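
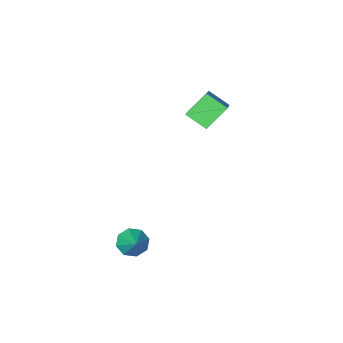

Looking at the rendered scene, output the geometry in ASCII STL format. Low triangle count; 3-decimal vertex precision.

solid 
facet normal -0.473 -0.690 -0.548
outer loop
vertex -2.72 -1.815 -0.374
vertex -3.504 -1.832 0.324
vertex -3.127 -1.185 -0.816
endloop
endfacet
facet normal 0.747 0.017 -0.664
outer loop
vertex -2.376 -0.088 0.056
vertex -2.72 -1.815 -0.374
vertex -3.127 -1.185 -0.816
endloop
endfacet
facet normal -0.474 -0.690 -0.548
outer loop
vertex -3.127 -1.185 -0.816
vertex -3.504 -1.832 0.324
vertex -3.911 -1.202 -0.117
endloop
endfacet
facet normal -0.468 0.724 -0.507
outer loop
vertex -3.911 -1.202 -0.117
vertex -2.376 -0.088 0.056
vertex -3.127 -1.185 -0.816
endloop
endfacet
facet normal 0.468 -0.724 0.508
outer loop
vertex -2.72 -1.815 -0.374
vertex -2.753 -0.735 1.196
vertex -3.504 -1.832 0.324
endloop
endfacet
facet normal 0.747 0.017 -0.665
outer loop
vertex -1.969 -0.718 0.497
vertex -2.72 -1.815 -0.374
vertex -2.376 -0.088 0.056
endloop
endfacet
facet normal 0.468 -0.723 0.507
outer loop
vertex -1.969 -0.718 0.497
vertex -2.753 -0.735 1.196
vertex -2.72 -1.815 -0.374
endloop
endfacet
facet normal -0.747 -0.017 0.665
outer loop
vertex -3.504 -1.832 0.324
vertex -2.753 -0.735 1.196
vertex -3.911 -1.202 -0.117
endloop
endfacet
facet normal -0.468 0.723 -0.508
outer loop
vertex -3.16 -0.105 0.754
vertex -2.376 -0.088 0.056
vertex -3.911 -1.202 -0.117
endloop
endfacet
facet normal -0.747 -0.016 0.665
outer loop
vertex -3.911 -1.202 -0.117
vertex -2.753 -0.735 1.196
vertex -3.16 -0.105 0.754
endloop
endfacet
facet normal 0.473 0.690 0.548
outer loop
vertex -3.16 -0.105 0.754
vertex -1.969 -0.718 0.497
vertex -2.376 -0.088 0.056
endloop
endfacet
facet normal 0.473 0.690 0.548
outer loop
vertex -2.753 -0.735 1.196
vertex -1.969 -0.718 0.497
vertex -3.16 -0.105 0.754
endloop
endfacet
facet normal -0.274 -0.734 -0.621
outer loop
vertex 1.261 0.523 -3.77
vertex 0.743 0.668 -3.713
vertex 1.143 0.804 -4.05
endloop
endfacet
facet normal 0.948 0.303 -0.096
outer loop
vertex 1.261 0.523 -3.77
vertex 1.143 0.804 -4.05
vertex 1.037 1.452 -3.047
endloop
endfacet
facet normal -0.274 -0.734 -0.622
outer loop
vertex 1.143 0.804 -4.05
vertex 0.743 0.668 -3.713
vertex 0.791 1.005 -4.132
endloop
endfacet
facet normal 0.522 0.741 -0.423
outer loop
vertex 1.143 0.804 -4.05
vertex 0.791 1.005 -4.132
vertex 1.037 1.452 -3.047
endloop
endfacet
facet normal -0.274 -0.734 -0.622
outer loop
vertex 0.791 1.005 -4.132
vertex 0.743 0.668 -3.713
vertex 0.411 1.008 -3.968
endloop
endfacet
facet normal -0.143 0.926 -0.349
outer loop
vertex 0.791 1.005 -4.132
vertex 0.411 1.008 -3.968
vertex 1.037 1.452 -3.047
endloop
endfacet
facet normal -0.274 -0.734 -0.622
outer loop
vertex 0.411 1.008 -3.968
vertex 0.743 0.668 -3.713
vertex 0.226 0.812 -3.655
endloop
endfacet
facet normal -0.655 0.751 0.083
outer loop
vertex 0.411 1.008 -3.968
vertex 0.226 0.812 -3.655
vertex 1.037 1.452 -3.047
endloop
endfacet
facet normal -0.274 -0.733 -0.622
outer loop
vertex 0.226 0.812 -3.655
vertex 0.743 0.668 -3.713
vertex 0.344 0.531 -3.376
endloop
endfacet
facet normal -0.716 0.317 0.622
outer loop
vertex 0.226 0.812 -3.655
vertex 0.344 0.531 -3.376
vertex 1.037 1.452 -3.047
endloop
endfacet
facet normal -0.274 -0.733 -0.622
outer loop
vertex 0.344 0.531 -3.376
vertex 0.743 0.668 -3.713
vertex 0.696 0.33 -3.294
endloop
endfacet
facet normal -0.290 -0.121 0.949
outer loop
vertex 0.344 0.531 -3.376
vertex 0.696 0.33 -3.294
vertex 1.037 1.452 -3.047
endloop
endfacet
facet normal -0.273 -0.734 -0.622
outer loop
vertex 0.696 0.33 -3.294
vertex 0.743 0.668 -3.713
vertex 1.076 0.327 -3.457
endloop
endfacet
facet normal 0.373 -0.306 0.876
outer loop
vertex 0.696 0.33 -3.294
vertex 1.076 0.327 -3.457
vertex 1.037 1.452 -3.047
endloop
endfacet
facet normal -0.274 -0.734 -0.621
outer loop
vertex 1.076 0.327 -3.457
vertex 0.743 0.668 -3.713
vertex 1.261 0.523 -3.77
endloop
endfacet
facet normal 0.887 -0.131 0.443
outer loop
vertex 1.076 0.327 -3.457
vertex 1.261 0.523 -3.77
vertex 1.037 1.452 -3.047
endloop
endfacet

endsolid


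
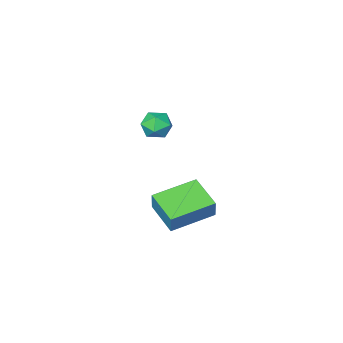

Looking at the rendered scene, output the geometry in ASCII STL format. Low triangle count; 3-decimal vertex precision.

solid 
facet normal -0.981 0.096 0.169
outer loop
vertex 0.801 -4.032 -1.599
vertex 0.866 -2.393 -2.148
vertex 0.595 -4.361 -2.606
endloop
endfacet
facet normal -0.037 -0.948 0.317
outer loop
vertex 2.714 -4.567 -2.972
vertex 0.801 -4.032 -1.599
vertex 0.595 -4.361 -2.606
endloop
endfacet
facet normal -0.981 0.096 0.169
outer loop
vertex 0.595 -4.361 -2.606
vertex 0.866 -2.393 -2.148
vertex 0.66 -2.722 -3.156
endloop
endfacet
facet normal -0.191 -0.305 -0.933
outer loop
vertex 0.66 -2.722 -3.156
vertex 2.714 -4.567 -2.972
vertex 0.595 -4.361 -2.606
endloop
endfacet
facet normal 0.191 0.305 0.933
outer loop
vertex 0.801 -4.032 -1.599
vertex 2.985 -2.599 -2.514
vertex 0.866 -2.393 -2.148
endloop
endfacet
facet normal -0.038 -0.948 0.317
outer loop
vertex 2.92 -4.238 -1.964
vertex 0.801 -4.032 -1.599
vertex 2.714 -4.567 -2.972
endloop
endfacet
facet normal 0.190 0.306 0.933
outer loop
vertex 2.92 -4.238 -1.964
vertex 2.985 -2.599 -2.514
vertex 0.801 -4.032 -1.599
endloop
endfacet
facet normal 0.037 0.948 -0.317
outer loop
vertex 0.866 -2.393 -2.148
vertex 2.985 -2.599 -2.514
vertex 0.66 -2.722 -3.156
endloop
endfacet
facet normal -0.190 -0.305 -0.933
outer loop
vertex 2.779 -2.928 -3.521
vertex 2.714 -4.567 -2.972
vertex 0.66 -2.722 -3.156
endloop
endfacet
facet normal 0.037 0.948 -0.317
outer loop
vertex 0.66 -2.722 -3.156
vertex 2.985 -2.599 -2.514
vertex 2.779 -2.928 -3.521
endloop
endfacet
facet normal 0.981 -0.096 -0.169
outer loop
vertex 2.779 -2.928 -3.521
vertex 2.92 -4.238 -1.964
vertex 2.714 -4.567 -2.972
endloop
endfacet
facet normal 0.981 -0.096 -0.169
outer loop
vertex 2.985 -2.599 -2.514
vertex 2.92 -4.238 -1.964
vertex 2.779 -2.928 -3.521
endloop
endfacet
facet normal -0.609 0.743 -0.277
outer loop
vertex 2.973 -3.058 2.377
vertex 2.375 -3.439 2.671
vertex 2.772 -2.95 3.11
endloop
endfacet
facet normal 0.045 0.990 -0.134
outer loop
vertex 2.973 -3.058 2.377
vertex 2.772 -2.95 3.11
vertex 3.513 -3.009 2.92
endloop
endfacet
facet normal 0.506 0.654 -0.562
outer loop
vertex 2.973 -3.058 2.377
vertex 3.513 -3.009 2.92
vertex 3.575 -3.535 2.364
endloop
endfacet
facet normal 0.137 0.200 -0.970
outer loop
vertex 2.973 -3.058 2.377
vertex 3.575 -3.535 2.364
vertex 2.871 -3.8 2.21
endloop
endfacet
facet normal -0.552 0.255 -0.794
outer loop
vertex 2.973 -3.058 2.377
vertex 2.871 -3.8 2.21
vertex 2.375 -3.439 2.671
endloop
endfacet
facet normal 0.204 0.817 0.540
outer loop
vertex 3.513 -3.009 2.92
vertex 2.772 -2.95 3.11
vertex 3.249 -3.36 3.55
endloop
endfacet
facet normal -0.855 0.418 0.308
outer loop
vertex 2.772 -2.95 3.11
vertex 2.375 -3.439 2.671
vertex 2.545 -3.625 3.396
endloop
endfacet
facet normal -0.763 -0.374 -0.528
outer loop
vertex 2.375 -3.439 2.671
vertex 2.871 -3.8 2.21
vertex 2.607 -4.151 2.84
endloop
endfacet
facet normal 0.352 -0.463 -0.813
outer loop
vertex 2.871 -3.8 2.21
vertex 3.575 -3.535 2.364
vertex 3.348 -4.21 2.65
endloop
endfacet
facet normal 0.950 0.273 -0.153
outer loop
vertex 3.575 -3.535 2.364
vertex 3.513 -3.009 2.92
vertex 3.745 -3.721 3.089
endloop
endfacet
facet normal -0.137 -0.200 0.970
outer loop
vertex 3.147 -4.102 3.383
vertex 3.249 -3.36 3.55
vertex 2.545 -3.625 3.396
endloop
endfacet
facet normal -0.506 -0.654 0.562
outer loop
vertex 3.147 -4.102 3.383
vertex 2.545 -3.625 3.396
vertex 2.607 -4.151 2.84
endloop
endfacet
facet normal -0.045 -0.990 0.134
outer loop
vertex 3.147 -4.102 3.383
vertex 2.607 -4.151 2.84
vertex 3.348 -4.21 2.65
endloop
endfacet
facet normal 0.609 -0.743 0.277
outer loop
vertex 3.147 -4.102 3.383
vertex 3.348 -4.21 2.65
vertex 3.745 -3.721 3.089
endloop
endfacet
facet normal 0.552 -0.255 0.794
outer loop
vertex 3.147 -4.102 3.383
vertex 3.745 -3.721 3.089
vertex 3.249 -3.36 3.55
endloop
endfacet
facet normal -0.352 0.463 0.813
outer loop
vertex 2.545 -3.625 3.396
vertex 3.249 -3.36 3.55
vertex 2.772 -2.95 3.11
endloop
endfacet
facet normal -0.950 -0.273 0.153
outer loop
vertex 2.607 -4.151 2.84
vertex 2.545 -3.625 3.396
vertex 2.375 -3.439 2.671
endloop
endfacet
facet normal -0.204 -0.817 -0.540
outer loop
vertex 3.348 -4.21 2.65
vertex 2.607 -4.151 2.84
vertex 2.871 -3.8 2.21
endloop
endfacet
facet normal 0.855 -0.418 -0.308
outer loop
vertex 3.745 -3.721 3.089
vertex 3.348 -4.21 2.65
vertex 3.575 -3.535 2.364
endloop
endfacet
facet normal 0.763 0.374 0.528
outer loop
vertex 3.249 -3.36 3.55
vertex 3.745 -3.721 3.089
vertex 3.513 -3.009 2.92
endloop
endfacet

endsolid


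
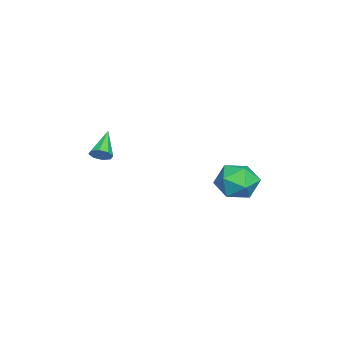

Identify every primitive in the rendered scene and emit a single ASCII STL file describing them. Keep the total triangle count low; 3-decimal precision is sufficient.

solid 
facet normal -0.256 0.845 -0.470
outer loop
vertex -1.598 3.833 0.261
vertex -2.748 3.671 0.596
vertex -1.994 4.294 1.306
endloop
endfacet
facet normal 0.417 0.879 -0.230
outer loop
vertex -1.598 3.833 0.261
vertex -1.994 4.294 1.306
vertex -0.908 3.765 1.252
endloop
endfacet
facet normal 0.782 0.341 -0.521
outer loop
vertex -1.598 3.833 0.261
vertex -0.908 3.765 1.252
vertex -0.991 2.816 0.507
endloop
endfacet
facet normal 0.337 -0.027 -0.941
outer loop
vertex -1.598 3.833 0.261
vertex -0.991 2.816 0.507
vertex -2.128 2.758 0.102
endloop
endfacet
facet normal -0.305 0.285 -0.909
outer loop
vertex -1.598 3.833 0.261
vertex -2.128 2.758 0.102
vertex -2.748 3.671 0.596
endloop
endfacet
facet normal 0.404 0.781 0.477
outer loop
vertex -0.908 3.765 1.252
vertex -1.994 4.294 1.306
vertex -1.632 3.562 2.198
endloop
endfacet
facet normal -0.683 0.725 0.089
outer loop
vertex -1.994 4.294 1.306
vertex -2.748 3.671 0.596
vertex -2.769 3.504 1.793
endloop
endfacet
facet normal -0.762 -0.181 -0.622
outer loop
vertex -2.748 3.671 0.596
vertex -2.128 2.758 0.102
vertex -2.852 2.555 1.048
endloop
endfacet
facet normal 0.275 -0.685 -0.674
outer loop
vertex -2.128 2.758 0.102
vertex -0.991 2.816 0.507
vertex -1.766 2.026 0.994
endloop
endfacet
facet normal 0.996 -0.091 0.005
outer loop
vertex -0.991 2.816 0.507
vertex -0.908 3.765 1.252
vertex -1.012 2.649 1.704
endloop
endfacet
facet normal -0.337 0.027 0.941
outer loop
vertex -2.162 2.487 2.039
vertex -1.632 3.562 2.198
vertex -2.769 3.504 1.793
endloop
endfacet
facet normal -0.782 -0.341 0.521
outer loop
vertex -2.162 2.487 2.039
vertex -2.769 3.504 1.793
vertex -2.852 2.555 1.048
endloop
endfacet
facet normal -0.417 -0.879 0.230
outer loop
vertex -2.162 2.487 2.039
vertex -2.852 2.555 1.048
vertex -1.766 2.026 0.994
endloop
endfacet
facet normal 0.256 -0.845 0.470
outer loop
vertex -2.162 2.487 2.039
vertex -1.766 2.026 0.994
vertex -1.012 2.649 1.704
endloop
endfacet
facet normal 0.305 -0.285 0.909
outer loop
vertex -2.162 2.487 2.039
vertex -1.012 2.649 1.704
vertex -1.632 3.562 2.198
endloop
endfacet
facet normal -0.275 0.685 0.674
outer loop
vertex -2.769 3.504 1.793
vertex -1.632 3.562 2.198
vertex -1.994 4.294 1.306
endloop
endfacet
facet normal -0.996 0.091 -0.005
outer loop
vertex -2.852 2.555 1.048
vertex -2.769 3.504 1.793
vertex -2.748 3.671 0.596
endloop
endfacet
facet normal -0.404 -0.781 -0.477
outer loop
vertex -1.766 2.026 0.994
vertex -2.852 2.555 1.048
vertex -2.128 2.758 0.102
endloop
endfacet
facet normal 0.683 -0.725 -0.089
outer loop
vertex -1.012 2.649 1.704
vertex -1.766 2.026 0.994
vertex -0.991 2.816 0.507
endloop
endfacet
facet normal 0.762 0.181 0.622
outer loop
vertex -1.632 3.562 2.198
vertex -1.012 2.649 1.704
vertex -0.908 3.765 1.252
endloop
endfacet
facet normal 0.814 -0.013 -0.580
outer loop
vertex 0.009 -3.537 3.433
vertex -0.238 -3.122 3.077
vertex 0.11 -3.109 3.565
endloop
endfacet
facet normal 0.258 -0.340 0.904
outer loop
vertex 0.009 -3.537 3.433
vertex 0.11 -3.109 3.565
vertex -1.622 -3.098 4.063
endloop
endfacet
facet normal 0.814 -0.015 -0.580
outer loop
vertex 0.11 -3.109 3.565
vertex -0.238 -3.122 3.077
vertex 0.008 -2.689 3.411
endloop
endfacet
facet normal 0.257 0.387 0.885
outer loop
vertex 0.11 -3.109 3.565
vertex 0.008 -2.689 3.411
vertex -1.622 -3.098 4.063
endloop
endfacet
facet normal 0.814 -0.014 -0.581
outer loop
vertex 0.008 -2.689 3.411
vertex -0.238 -3.122 3.077
vertex -0.239 -2.522 3.061
endloop
endfacet
facet normal -0.042 0.890 0.454
outer loop
vertex 0.008 -2.689 3.411
vertex -0.239 -2.522 3.061
vertex -1.622 -3.098 4.063
endloop
endfacet
facet normal 0.815 -0.014 -0.580
outer loop
vertex -0.239 -2.522 3.061
vertex -0.238 -3.122 3.077
vertex -0.485 -2.707 2.72
endloop
endfacet
facet normal -0.465 0.874 -0.139
outer loop
vertex -0.239 -2.522 3.061
vertex -0.485 -2.707 2.72
vertex -1.622 -3.098 4.063
endloop
endfacet
facet normal 0.815 -0.014 -0.580
outer loop
vertex -0.485 -2.707 2.72
vertex -0.238 -3.122 3.077
vertex -0.586 -3.135 2.588
endloop
endfacet
facet normal -0.763 0.348 -0.545
outer loop
vertex -0.485 -2.707 2.72
vertex -0.586 -3.135 2.588
vertex -1.622 -3.098 4.063
endloop
endfacet
facet normal 0.815 -0.015 -0.579
outer loop
vertex -0.586 -3.135 2.588
vertex -0.238 -3.122 3.077
vertex -0.484 -3.555 2.742
endloop
endfacet
facet normal -0.762 -0.378 -0.526
outer loop
vertex -0.586 -3.135 2.588
vertex -0.484 -3.555 2.742
vertex -1.622 -3.098 4.063
endloop
endfacet
facet normal 0.814 -0.013 -0.581
outer loop
vertex -0.484 -3.555 2.742
vertex -0.238 -3.122 3.077
vertex -0.237 -3.722 3.092
endloop
endfacet
facet normal -0.463 -0.881 -0.094
outer loop
vertex -0.484 -3.555 2.742
vertex -0.237 -3.722 3.092
vertex -1.622 -3.098 4.063
endloop
endfacet
facet normal 0.814 -0.013 -0.580
outer loop
vertex -0.237 -3.722 3.092
vertex -0.238 -3.122 3.077
vertex 0.009 -3.537 3.433
endloop
endfacet
facet normal -0.040 -0.866 0.499
outer loop
vertex -0.237 -3.722 3.092
vertex 0.009 -3.537 3.433
vertex -1.622 -3.098 4.063
endloop
endfacet

endsolid


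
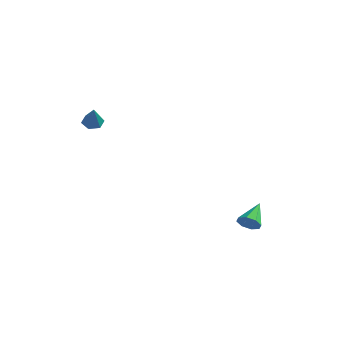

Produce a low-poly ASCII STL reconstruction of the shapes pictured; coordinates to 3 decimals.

solid 
facet normal -0.485 0.399 -0.778
outer loop
vertex -3.593 -2.846 2.382
vertex -3.942 -3.333 2.35
vertex -4.107 -2.868 2.691
endloop
endfacet
facet normal 0.326 0.734 0.595
outer loop
vertex -3.593 -2.846 2.382
vertex -4.107 -2.868 2.691
vertex -3.218 -3.927 3.51
endloop
endfacet
facet normal -0.486 0.398 -0.778
outer loop
vertex -4.107 -2.868 2.691
vertex -3.942 -3.333 2.35
vertex -4.455 -3.356 2.659
endloop
endfacet
facet normal -0.458 0.271 0.847
outer loop
vertex -4.107 -2.868 2.691
vertex -4.455 -3.356 2.659
vertex -3.218 -3.927 3.51
endloop
endfacet
facet normal -0.486 0.398 -0.778
outer loop
vertex -4.455 -3.356 2.659
vertex -3.942 -3.333 2.35
vertex -4.29 -3.821 2.318
endloop
endfacet
facet normal -0.624 -0.594 0.508
outer loop
vertex -4.455 -3.356 2.659
vertex -4.29 -3.821 2.318
vertex -3.218 -3.927 3.51
endloop
endfacet
facet normal -0.486 0.398 -0.778
outer loop
vertex -4.29 -3.821 2.318
vertex -3.942 -3.333 2.35
vertex -3.777 -3.799 2.009
endloop
endfacet
facet normal -0.007 -0.997 -0.082
outer loop
vertex -4.29 -3.821 2.318
vertex -3.777 -3.799 2.009
vertex -3.218 -3.927 3.51
endloop
endfacet
facet normal -0.485 0.398 -0.779
outer loop
vertex -3.777 -3.799 2.009
vertex -3.942 -3.333 2.35
vertex -3.428 -3.311 2.041
endloop
endfacet
facet normal 0.777 -0.534 -0.335
outer loop
vertex -3.777 -3.799 2.009
vertex -3.428 -3.311 2.041
vertex -3.218 -3.927 3.51
endloop
endfacet
facet normal -0.485 0.399 -0.778
outer loop
vertex -3.428 -3.311 2.041
vertex -3.942 -3.333 2.35
vertex -3.593 -2.846 2.382
endloop
endfacet
facet normal 0.943 0.332 0.004
outer loop
vertex -3.428 -3.311 2.041
vertex -3.593 -2.846 2.382
vertex -3.218 -3.927 3.51
endloop
endfacet
facet normal 0.257 -0.794 -0.550
outer loop
vertex 4.094 0.661 -3.901
vertex 3.451 0.439 -3.881
vertex 3.808 0.842 -4.296
endloop
endfacet
facet normal 0.650 0.749 -0.127
outer loop
vertex 4.094 0.661 -3.901
vertex 3.808 0.842 -4.296
vertex 3.029 1.741 -2.979
endloop
endfacet
facet normal 0.259 -0.795 -0.549
outer loop
vertex 3.808 0.842 -4.296
vertex 3.451 0.439 -3.881
vertex 3.314 0.787 -4.449
endloop
endfacet
facet normal 0.071 0.843 -0.533
outer loop
vertex 3.808 0.842 -4.296
vertex 3.314 0.787 -4.449
vertex 3.029 1.741 -2.979
endloop
endfacet
facet normal 0.257 -0.795 -0.549
outer loop
vertex 3.314 0.787 -4.449
vertex 3.451 0.439 -3.881
vertex 2.9 0.528 -4.268
endloop
endfacet
facet normal -0.605 0.609 -0.513
outer loop
vertex 3.314 0.787 -4.449
vertex 2.9 0.528 -4.268
vertex 3.029 1.741 -2.979
endloop
endfacet
facet normal 0.258 -0.795 -0.550
outer loop
vertex 2.9 0.528 -4.268
vertex 3.451 0.439 -3.881
vertex 2.809 0.217 -3.861
endloop
endfacet
facet normal -0.980 0.186 -0.077
outer loop
vertex 2.9 0.528 -4.268
vertex 2.809 0.217 -3.861
vertex 3.029 1.741 -2.979
endloop
endfacet
facet normal 0.257 -0.793 -0.552
outer loop
vertex 2.809 0.217 -3.861
vertex 3.451 0.439 -3.881
vertex 3.095 0.035 -3.466
endloop
endfacet
facet normal -0.834 -0.181 0.521
outer loop
vertex 2.809 0.217 -3.861
vertex 3.095 0.035 -3.466
vertex 3.029 1.741 -2.979
endloop
endfacet
facet normal 0.258 -0.794 -0.551
outer loop
vertex 3.095 0.035 -3.466
vertex 3.451 0.439 -3.881
vertex 3.589 0.09 -3.314
endloop
endfacet
facet normal -0.255 -0.275 0.927
outer loop
vertex 3.095 0.035 -3.466
vertex 3.589 0.09 -3.314
vertex 3.029 1.741 -2.979
endloop
endfacet
facet normal 0.259 -0.793 -0.551
outer loop
vertex 3.589 0.09 -3.314
vertex 3.451 0.439 -3.881
vertex 4.003 0.35 -3.494
endloop
endfacet
facet normal 0.420 -0.041 0.907
outer loop
vertex 3.589 0.09 -3.314
vertex 4.003 0.35 -3.494
vertex 3.029 1.741 -2.979
endloop
endfacet
facet normal 0.257 -0.795 -0.550
outer loop
vertex 4.003 0.35 -3.494
vertex 3.451 0.439 -3.881
vertex 4.094 0.661 -3.901
endloop
endfacet
facet normal 0.795 0.383 0.470
outer loop
vertex 4.003 0.35 -3.494
vertex 4.094 0.661 -3.901
vertex 3.029 1.741 -2.979
endloop
endfacet

endsolid


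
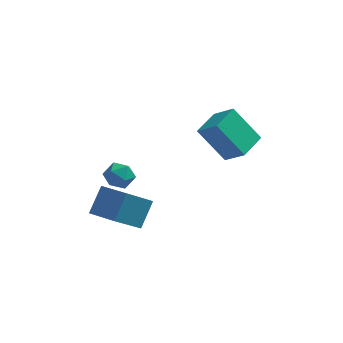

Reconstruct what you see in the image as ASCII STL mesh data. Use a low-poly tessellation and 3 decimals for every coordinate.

solid 
facet normal -0.163 0.940 0.300
outer loop
vertex -3.854 -0.343 -3.797
vertex -3.826 -0.54 -3.165
vertex -3.275 -0.345 -3.477
endloop
endfacet
facet normal 0.182 0.928 -0.324
outer loop
vertex -3.854 -0.343 -3.797
vertex -3.275 -0.345 -3.477
vertex -3.307 -0.557 -4.103
endloop
endfacet
facet normal -0.220 0.569 -0.792
outer loop
vertex -3.854 -0.343 -3.797
vertex -3.307 -0.557 -4.103
vertex -3.879 -0.884 -4.179
endloop
endfacet
facet normal -0.814 0.360 -0.457
outer loop
vertex -3.854 -0.343 -3.797
vertex -3.879 -0.884 -4.179
vertex -4.199 -0.873 -3.6
endloop
endfacet
facet normal -0.779 0.588 0.218
outer loop
vertex -3.854 -0.343 -3.797
vertex -4.199 -0.873 -3.6
vertex -3.826 -0.54 -3.165
endloop
endfacet
facet normal 0.791 0.566 -0.232
outer loop
vertex -3.307 -0.557 -4.103
vertex -3.275 -0.345 -3.477
vertex -2.941 -0.887 -3.66
endloop
endfacet
facet normal 0.233 0.585 0.777
outer loop
vertex -3.275 -0.345 -3.477
vertex -3.826 -0.54 -3.165
vertex -3.261 -0.876 -3.081
endloop
endfacet
facet normal -0.765 0.016 0.644
outer loop
vertex -3.826 -0.54 -3.165
vertex -4.199 -0.873 -3.6
vertex -3.833 -1.203 -3.157
endloop
endfacet
facet normal -0.821 -0.355 -0.447
outer loop
vertex -4.199 -0.873 -3.6
vertex -3.879 -0.884 -4.179
vertex -3.865 -1.415 -3.783
endloop
endfacet
facet normal 0.139 -0.013 -0.990
outer loop
vertex -3.879 -0.884 -4.179
vertex -3.307 -0.557 -4.103
vertex -3.314 -1.22 -4.095
endloop
endfacet
facet normal 0.814 -0.360 0.457
outer loop
vertex -3.286 -1.417 -3.463
vertex -2.941 -0.887 -3.66
vertex -3.261 -0.876 -3.081
endloop
endfacet
facet normal 0.220 -0.569 0.792
outer loop
vertex -3.286 -1.417 -3.463
vertex -3.261 -0.876 -3.081
vertex -3.833 -1.203 -3.157
endloop
endfacet
facet normal -0.182 -0.928 0.324
outer loop
vertex -3.286 -1.417 -3.463
vertex -3.833 -1.203 -3.157
vertex -3.865 -1.415 -3.783
endloop
endfacet
facet normal 0.163 -0.940 -0.300
outer loop
vertex -3.286 -1.417 -3.463
vertex -3.865 -1.415 -3.783
vertex -3.314 -1.22 -4.095
endloop
endfacet
facet normal 0.779 -0.588 -0.218
outer loop
vertex -3.286 -1.417 -3.463
vertex -3.314 -1.22 -4.095
vertex -2.941 -0.887 -3.66
endloop
endfacet
facet normal 0.821 0.355 0.447
outer loop
vertex -3.261 -0.876 -3.081
vertex -2.941 -0.887 -3.66
vertex -3.275 -0.345 -3.477
endloop
endfacet
facet normal -0.139 0.013 0.990
outer loop
vertex -3.833 -1.203 -3.157
vertex -3.261 -0.876 -3.081
vertex -3.826 -0.54 -3.165
endloop
endfacet
facet normal -0.791 -0.566 0.232
outer loop
vertex -3.865 -1.415 -3.783
vertex -3.833 -1.203 -3.157
vertex -4.199 -0.873 -3.6
endloop
endfacet
facet normal -0.233 -0.585 -0.777
outer loop
vertex -3.314 -1.22 -4.095
vertex -3.865 -1.415 -3.783
vertex -3.879 -0.884 -4.179
endloop
endfacet
facet normal 0.765 -0.016 -0.644
outer loop
vertex -2.941 -0.887 -3.66
vertex -3.314 -1.22 -4.095
vertex -3.307 -0.557 -4.103
endloop
endfacet
facet normal -0.509 -0.551 0.661
outer loop
vertex -2.972 -3.316 -2.694
vertex -3.983 -2.628 -2.899
vertex -3.322 -4.107 -3.624
endloop
endfacet
facet normal 0.815 -0.555 0.165
outer loop
vertex -2.477 -3.192 -4.721
vertex -2.972 -3.316 -2.694
vertex -3.322 -4.107 -3.624
endloop
endfacet
facet normal -0.509 -0.551 0.661
outer loop
vertex -3.322 -4.107 -3.624
vertex -3.983 -2.628 -2.899
vertex -4.333 -3.419 -3.829
endloop
endfacet
facet normal -0.276 -0.623 -0.732
outer loop
vertex -4.333 -3.419 -3.829
vertex -2.477 -3.192 -4.721
vertex -3.322 -4.107 -3.624
endloop
endfacet
facet normal 0.276 0.623 0.732
outer loop
vertex -2.972 -3.316 -2.694
vertex -3.138 -1.713 -3.996
vertex -3.983 -2.628 -2.899
endloop
endfacet
facet normal 0.815 -0.555 0.165
outer loop
vertex -2.127 -2.401 -3.791
vertex -2.972 -3.316 -2.694
vertex -2.477 -3.192 -4.721
endloop
endfacet
facet normal 0.276 0.623 0.732
outer loop
vertex -2.127 -2.401 -3.791
vertex -3.138 -1.713 -3.996
vertex -2.972 -3.316 -2.694
endloop
endfacet
facet normal -0.815 0.555 -0.165
outer loop
vertex -3.983 -2.628 -2.899
vertex -3.138 -1.713 -3.996
vertex -4.333 -3.419 -3.829
endloop
endfacet
facet normal -0.276 -0.623 -0.732
outer loop
vertex -3.488 -2.504 -4.926
vertex -2.477 -3.192 -4.721
vertex -4.333 -3.419 -3.829
endloop
endfacet
facet normal -0.815 0.555 -0.165
outer loop
vertex -4.333 -3.419 -3.829
vertex -3.138 -1.713 -3.996
vertex -3.488 -2.504 -4.926
endloop
endfacet
facet normal 0.509 0.551 -0.661
outer loop
vertex -3.488 -2.504 -4.926
vertex -2.127 -2.401 -3.791
vertex -2.477 -3.192 -4.721
endloop
endfacet
facet normal 0.509 0.551 -0.661
outer loop
vertex -3.138 -1.713 -3.996
vertex -2.127 -2.401 -3.791
vertex -3.488 -2.504 -4.926
endloop
endfacet
facet normal -0.615 0.161 0.772
outer loop
vertex 0.199 -2.834 0.893
vertex 0.712 -1.754 1.077
vertex -0.525 -2.376 0.22
endloop
endfacet
facet normal -0.424 -0.893 -0.152
outer loop
vertex 0.508 -2.646 -1.077
vertex 0.199 -2.834 0.893
vertex -0.525 -2.376 0.22
endloop
endfacet
facet normal -0.615 0.161 0.772
outer loop
vertex -0.525 -2.376 0.22
vertex 0.712 -1.754 1.077
vertex -0.012 -1.295 0.404
endloop
endfacet
facet normal -0.665 0.421 -0.617
outer loop
vertex -0.012 -1.295 0.404
vertex 0.508 -2.646 -1.077
vertex -0.525 -2.376 0.22
endloop
endfacet
facet normal 0.665 -0.421 0.617
outer loop
vertex 0.199 -2.834 0.893
vertex 1.745 -2.024 -0.22
vertex 0.712 -1.754 1.077
endloop
endfacet
facet normal -0.425 -0.893 -0.152
outer loop
vertex 1.232 -3.105 -0.404
vertex 0.199 -2.834 0.893
vertex 0.508 -2.646 -1.077
endloop
endfacet
facet normal 0.665 -0.421 0.617
outer loop
vertex 1.232 -3.105 -0.404
vertex 1.745 -2.024 -0.22
vertex 0.199 -2.834 0.893
endloop
endfacet
facet normal 0.424 0.893 0.152
outer loop
vertex 0.712 -1.754 1.077
vertex 1.745 -2.024 -0.22
vertex -0.012 -1.295 0.404
endloop
endfacet
facet normal -0.665 0.421 -0.617
outer loop
vertex 1.021 -1.566 -0.893
vertex 0.508 -2.646 -1.077
vertex -0.012 -1.295 0.404
endloop
endfacet
facet normal 0.424 0.893 0.151
outer loop
vertex -0.012 -1.295 0.404
vertex 1.745 -2.024 -0.22
vertex 1.021 -1.566 -0.893
endloop
endfacet
facet normal 0.615 -0.161 -0.772
outer loop
vertex 1.021 -1.566 -0.893
vertex 1.232 -3.105 -0.404
vertex 0.508 -2.646 -1.077
endloop
endfacet
facet normal 0.616 -0.161 -0.772
outer loop
vertex 1.745 -2.024 -0.22
vertex 1.232 -3.105 -0.404
vertex 1.021 -1.566 -0.893
endloop
endfacet

endsolid


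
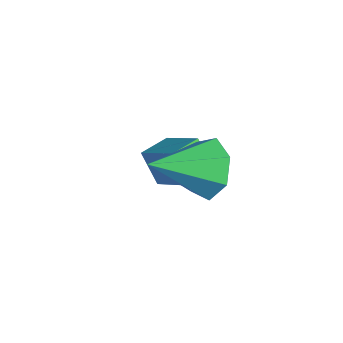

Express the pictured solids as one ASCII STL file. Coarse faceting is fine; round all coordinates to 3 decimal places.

solid 
facet normal -0.742 -0.334 -0.582
outer loop
vertex -1.346 -2.764 -0.326
vertex -1.785 -1.745 -0.351
vertex -0.647 -2.489 -1.375
endloop
endfacet
facet normal 0.395 -0.918 0.023
outer loop
vertex 0.585 -1.935 -0.409
vertex -1.346 -2.764 -0.326
vertex -0.647 -2.489 -1.375
endloop
endfacet
facet normal -0.742 -0.334 -0.582
outer loop
vertex -0.647 -2.489 -1.375
vertex -1.785 -1.745 -0.351
vertex -1.086 -1.47 -1.4
endloop
endfacet
facet normal 0.542 0.213 -0.813
outer loop
vertex -1.086 -1.47 -1.4
vertex 0.585 -1.935 -0.409
vertex -0.647 -2.489 -1.375
endloop
endfacet
facet normal -0.542 -0.213 0.813
outer loop
vertex -1.346 -2.764 -0.326
vertex -0.553 -1.191 0.615
vertex -1.785 -1.745 -0.351
endloop
endfacet
facet normal 0.395 -0.918 0.023
outer loop
vertex -0.114 -2.21 0.64
vertex -1.346 -2.764 -0.326
vertex 0.585 -1.935 -0.409
endloop
endfacet
facet normal -0.542 -0.213 0.813
outer loop
vertex -0.114 -2.21 0.64
vertex -0.553 -1.191 0.615
vertex -1.346 -2.764 -0.326
endloop
endfacet
facet normal -0.395 0.918 -0.023
outer loop
vertex -1.785 -1.745 -0.351
vertex -0.553 -1.191 0.615
vertex -1.086 -1.47 -1.4
endloop
endfacet
facet normal 0.542 0.213 -0.813
outer loop
vertex 0.146 -0.916 -0.434
vertex 0.585 -1.935 -0.409
vertex -1.086 -1.47 -1.4
endloop
endfacet
facet normal -0.395 0.918 -0.023
outer loop
vertex -1.086 -1.47 -1.4
vertex -0.553 -1.191 0.615
vertex 0.146 -0.916 -0.434
endloop
endfacet
facet normal 0.742 0.334 0.582
outer loop
vertex 0.146 -0.916 -0.434
vertex -0.114 -2.21 0.64
vertex 0.585 -1.935 -0.409
endloop
endfacet
facet normal 0.742 0.334 0.582
outer loop
vertex -0.553 -1.191 0.615
vertex -0.114 -2.21 0.64
vertex 0.146 -0.916 -0.434
endloop
endfacet
facet normal -0.051 0.875 -0.481
outer loop
vertex 3.007 -2.253 1.474
vertex 2.165 -1.966 2.086
vertex 3.217 -1.804 2.269
endloop
endfacet
facet normal 0.909 -0.416 -0.005
outer loop
vertex 3.007 -2.253 1.474
vertex 3.217 -1.804 2.269
vertex 2.275 -3.874 3.134
endloop
endfacet
facet normal -0.051 0.876 -0.480
outer loop
vertex 3.217 -1.804 2.269
vertex 2.165 -1.966 2.086
vertex 2.635 -1.477 2.927
endloop
endfacet
facet normal 0.735 -0.052 0.676
outer loop
vertex 3.217 -1.804 2.269
vertex 2.635 -1.477 2.927
vertex 2.275 -3.874 3.134
endloop
endfacet
facet normal -0.051 0.876 -0.480
outer loop
vertex 2.635 -1.477 2.927
vertex 2.165 -1.966 2.086
vertex 1.699 -1.518 2.952
endloop
endfacet
facet normal 0.023 0.083 0.996
outer loop
vertex 2.635 -1.477 2.927
vertex 1.699 -1.518 2.952
vertex 2.275 -3.874 3.134
endloop
endfacet
facet normal -0.051 0.876 -0.480
outer loop
vertex 1.699 -1.518 2.952
vertex 2.165 -1.966 2.086
vertex 1.114 -1.896 2.325
endloop
endfacet
facet normal -0.691 -0.114 0.714
outer loop
vertex 1.699 -1.518 2.952
vertex 1.114 -1.896 2.325
vertex 2.275 -3.874 3.134
endloop
endfacet
facet normal -0.051 0.876 -0.480
outer loop
vertex 1.114 -1.896 2.325
vertex 2.165 -1.966 2.086
vertex 1.32 -2.326 1.518
endloop
endfacet
facet normal -0.869 -0.493 0.041
outer loop
vertex 1.114 -1.896 2.325
vertex 1.32 -2.326 1.518
vertex 2.275 -3.874 3.134
endloop
endfacet
facet normal -0.050 0.876 -0.480
outer loop
vertex 1.32 -2.326 1.518
vertex 2.165 -1.966 2.086
vertex 2.162 -2.485 1.14
endloop
endfacet
facet normal -0.377 -0.770 -0.515
outer loop
vertex 1.32 -2.326 1.518
vertex 2.162 -2.485 1.14
vertex 2.275 -3.874 3.134
endloop
endfacet
facet normal -0.051 0.876 -0.480
outer loop
vertex 2.162 -2.485 1.14
vertex 2.165 -1.966 2.086
vertex 3.007 -2.253 1.474
endloop
endfacet
facet normal 0.414 -0.736 -0.536
outer loop
vertex 2.162 -2.485 1.14
vertex 3.007 -2.253 1.474
vertex 2.275 -3.874 3.134
endloop
endfacet

endsolid


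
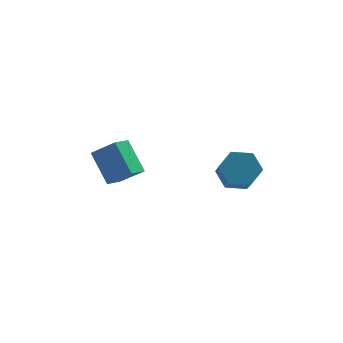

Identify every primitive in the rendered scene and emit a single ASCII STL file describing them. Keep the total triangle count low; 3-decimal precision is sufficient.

solid 
facet normal 0.018 0.718 -0.695
outer loop
vertex 4.228 0.929 -0.66
vertex 3.868 1.545 -0.033
vertex 4.809 1.444 -0.113
endloop
endfacet
facet normal 0.791 -0.436 -0.429
outer loop
vertex 4.228 0.929 -0.66
vertex 4.809 1.444 -0.113
vertex 4.191 -0.522 0.745
endloop
endfacet
facet normal 0.790 -0.436 -0.430
outer loop
vertex 4.191 -0.522 0.745
vertex 4.809 1.444 -0.113
vertex 4.773 -0.007 1.292
endloop
endfacet
facet normal -0.018 -0.718 0.695
outer loop
vertex 4.191 -0.522 0.745
vertex 4.773 -0.007 1.292
vertex 3.832 0.095 1.373
endloop
endfacet
facet normal 0.018 0.718 -0.695
outer loop
vertex 4.809 1.444 -0.113
vertex 3.868 1.545 -0.033
vertex 4.45 2.06 0.514
endloop
endfacet
facet normal 0.926 0.251 0.283
outer loop
vertex 4.809 1.444 -0.113
vertex 4.45 2.06 0.514
vertex 4.773 -0.007 1.292
endloop
endfacet
facet normal 0.925 0.252 0.284
outer loop
vertex 4.773 -0.007 1.292
vertex 4.45 2.06 0.514
vertex 4.413 0.609 1.919
endloop
endfacet
facet normal -0.018 -0.718 0.695
outer loop
vertex 4.773 -0.007 1.292
vertex 4.413 0.609 1.919
vertex 3.832 0.095 1.373
endloop
endfacet
facet normal 0.018 0.718 -0.695
outer loop
vertex 4.45 2.06 0.514
vertex 3.868 1.545 -0.033
vertex 3.509 2.162 0.595
endloop
endfacet
facet normal 0.136 0.687 0.713
outer loop
vertex 4.45 2.06 0.514
vertex 3.509 2.162 0.595
vertex 4.413 0.609 1.919
endloop
endfacet
facet normal 0.136 0.687 0.713
outer loop
vertex 4.413 0.609 1.919
vertex 3.509 2.162 0.595
vertex 3.472 0.711 2.0
endloop
endfacet
facet normal -0.018 -0.718 0.695
outer loop
vertex 4.413 0.609 1.919
vertex 3.472 0.711 2.0
vertex 3.832 0.095 1.373
endloop
endfacet
facet normal 0.018 0.718 -0.695
outer loop
vertex 3.509 2.162 0.595
vertex 3.868 1.545 -0.033
vertex 2.927 1.647 0.048
endloop
endfacet
facet normal -0.790 0.436 0.430
outer loop
vertex 3.509 2.162 0.595
vertex 2.927 1.647 0.048
vertex 3.472 0.711 2.0
endloop
endfacet
facet normal -0.791 0.436 0.430
outer loop
vertex 3.472 0.711 2.0
vertex 2.927 1.647 0.048
vertex 2.891 0.196 1.453
endloop
endfacet
facet normal -0.018 -0.718 0.695
outer loop
vertex 3.472 0.711 2.0
vertex 2.891 0.196 1.453
vertex 3.832 0.095 1.373
endloop
endfacet
facet normal 0.018 0.718 -0.695
outer loop
vertex 2.927 1.647 0.048
vertex 3.868 1.545 -0.033
vertex 3.287 1.031 -0.579
endloop
endfacet
facet normal -0.925 -0.252 -0.284
outer loop
vertex 2.927 1.647 0.048
vertex 3.287 1.031 -0.579
vertex 2.891 0.196 1.453
endloop
endfacet
facet normal -0.926 -0.251 -0.283
outer loop
vertex 2.891 0.196 1.453
vertex 3.287 1.031 -0.579
vertex 3.25 -0.42 0.826
endloop
endfacet
facet normal -0.018 -0.718 0.695
outer loop
vertex 2.891 0.196 1.453
vertex 3.25 -0.42 0.826
vertex 3.832 0.095 1.373
endloop
endfacet
facet normal 0.018 0.718 -0.695
outer loop
vertex 3.287 1.031 -0.579
vertex 3.868 1.545 -0.033
vertex 4.228 0.929 -0.66
endloop
endfacet
facet normal -0.136 -0.687 -0.713
outer loop
vertex 3.287 1.031 -0.579
vertex 4.228 0.929 -0.66
vertex 3.25 -0.42 0.826
endloop
endfacet
facet normal -0.136 -0.687 -0.713
outer loop
vertex 3.25 -0.42 0.826
vertex 4.228 0.929 -0.66
vertex 4.191 -0.522 0.745
endloop
endfacet
facet normal -0.018 -0.718 0.695
outer loop
vertex 3.25 -0.42 0.826
vertex 4.191 -0.522 0.745
vertex 3.832 0.095 1.373
endloop
endfacet
facet normal -0.545 -0.717 0.436
outer loop
vertex -0.734 1.065 0.58
vertex -1.363 2.264 1.766
vertex -1.771 1.346 -0.254
endloop
endfacet
facet normal 0.350 -0.666 -0.659
outer loop
vertex -1.157 2.156 -0.746
vertex -0.734 1.065 0.58
vertex -1.771 1.346 -0.254
endloop
endfacet
facet normal -0.543 -0.718 0.436
outer loop
vertex -1.771 1.346 -0.254
vertex -1.363 2.264 1.766
vertex -2.401 2.544 0.933
endloop
endfacet
facet normal -0.763 0.206 -0.613
outer loop
vertex -2.401 2.544 0.933
vertex -1.157 2.156 -0.746
vertex -1.771 1.346 -0.254
endloop
endfacet
facet normal 0.763 -0.206 0.613
outer loop
vertex -0.734 1.065 0.58
vertex -0.749 3.074 1.274
vertex -1.363 2.264 1.766
endloop
endfacet
facet normal 0.349 -0.666 -0.659
outer loop
vertex -0.119 1.876 0.087
vertex -0.734 1.065 0.58
vertex -1.157 2.156 -0.746
endloop
endfacet
facet normal 0.763 -0.206 0.613
outer loop
vertex -0.119 1.876 0.087
vertex -0.749 3.074 1.274
vertex -0.734 1.065 0.58
endloop
endfacet
facet normal -0.350 0.666 0.659
outer loop
vertex -1.363 2.264 1.766
vertex -0.749 3.074 1.274
vertex -2.401 2.544 0.933
endloop
endfacet
facet normal -0.763 0.206 -0.613
outer loop
vertex -1.786 3.355 0.44
vertex -1.157 2.156 -0.746
vertex -2.401 2.544 0.933
endloop
endfacet
facet normal -0.350 0.666 0.659
outer loop
vertex -2.401 2.544 0.933
vertex -0.749 3.074 1.274
vertex -1.786 3.355 0.44
endloop
endfacet
facet normal 0.544 0.717 -0.436
outer loop
vertex -1.786 3.355 0.44
vertex -0.119 1.876 0.087
vertex -1.157 2.156 -0.746
endloop
endfacet
facet normal 0.544 0.717 -0.435
outer loop
vertex -0.749 3.074 1.274
vertex -0.119 1.876 0.087
vertex -1.786 3.355 0.44
endloop
endfacet

endsolid


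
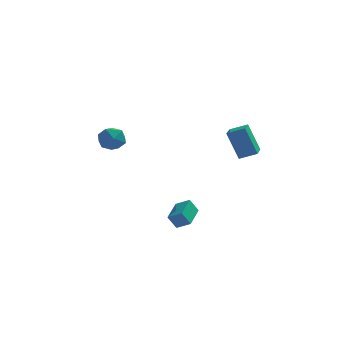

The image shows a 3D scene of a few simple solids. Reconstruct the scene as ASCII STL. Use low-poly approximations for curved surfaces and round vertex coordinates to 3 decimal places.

solid 
facet normal -0.927 0.033 -0.373
outer loop
vertex 3.022 -4.39 4.564
vertex 3.153 -3.011 4.36
vertex 3.67 -4.695 2.924
endloop
endfacet
facet normal -0.094 -0.985 0.146
outer loop
vertex 4.607 -4.729 3.3
vertex 3.022 -4.39 4.564
vertex 3.67 -4.695 2.924
endloop
endfacet
facet normal -0.927 0.033 -0.373
outer loop
vertex 3.67 -4.695 2.924
vertex 3.153 -3.011 4.36
vertex 3.802 -3.316 2.719
endloop
endfacet
facet normal 0.362 -0.171 -0.917
outer loop
vertex 3.802 -3.316 2.719
vertex 4.607 -4.729 3.3
vertex 3.67 -4.695 2.924
endloop
endfacet
facet normal -0.362 0.170 0.917
outer loop
vertex 3.022 -4.39 4.564
vertex 4.09 -3.045 4.736
vertex 3.153 -3.011 4.36
endloop
endfacet
facet normal -0.094 -0.985 0.146
outer loop
vertex 3.958 -4.424 4.941
vertex 3.022 -4.39 4.564
vertex 4.607 -4.729 3.3
endloop
endfacet
facet normal -0.363 0.171 0.916
outer loop
vertex 3.958 -4.424 4.941
vertex 4.09 -3.045 4.736
vertex 3.022 -4.39 4.564
endloop
endfacet
facet normal 0.094 0.985 -0.146
outer loop
vertex 3.153 -3.011 4.36
vertex 4.09 -3.045 4.736
vertex 3.802 -3.316 2.719
endloop
endfacet
facet normal 0.363 -0.170 -0.916
outer loop
vertex 4.738 -3.35 3.096
vertex 4.607 -4.729 3.3
vertex 3.802 -3.316 2.719
endloop
endfacet
facet normal 0.095 0.985 -0.146
outer loop
vertex 3.802 -3.316 2.719
vertex 4.09 -3.045 4.736
vertex 4.738 -3.35 3.096
endloop
endfacet
facet normal 0.927 -0.033 0.373
outer loop
vertex 4.738 -3.35 3.096
vertex 3.958 -4.424 4.941
vertex 4.607 -4.729 3.3
endloop
endfacet
facet normal 0.927 -0.033 0.373
outer loop
vertex 4.09 -3.045 4.736
vertex 3.958 -4.424 4.941
vertex 4.738 -3.35 3.096
endloop
endfacet
facet normal 0.395 0.752 -0.528
outer loop
vertex -3.019 1.978 1.08
vertex -3.524 2.576 1.554
vertex -2.69 2.346 1.85
endloop
endfacet
facet normal 0.858 0.213 -0.468
outer loop
vertex -3.019 1.978 1.08
vertex -2.69 2.346 1.85
vertex -2.563 1.457 1.678
endloop
endfacet
facet normal 0.554 -0.371 -0.745
outer loop
vertex -3.019 1.978 1.08
vertex -2.563 1.457 1.678
vertex -3.319 1.137 1.275
endloop
endfacet
facet normal -0.098 -0.192 -0.977
outer loop
vertex -3.019 1.978 1.08
vertex -3.319 1.137 1.275
vertex -3.913 1.828 1.199
endloop
endfacet
facet normal -0.196 0.502 -0.842
outer loop
vertex -3.019 1.978 1.08
vertex -3.913 1.828 1.199
vertex -3.524 2.576 1.554
endloop
endfacet
facet normal 0.969 0.095 0.227
outer loop
vertex -2.563 1.457 1.678
vertex -2.69 2.346 1.85
vertex -2.787 1.732 2.521
endloop
endfacet
facet normal 0.220 0.967 0.131
outer loop
vertex -2.69 2.346 1.85
vertex -3.524 2.576 1.554
vertex -3.381 2.423 2.445
endloop
endfacet
facet normal -0.735 0.562 -0.379
outer loop
vertex -3.524 2.576 1.554
vertex -3.913 1.828 1.199
vertex -4.137 2.103 2.042
endloop
endfacet
facet normal -0.575 -0.560 -0.596
outer loop
vertex -3.913 1.828 1.199
vertex -3.319 1.137 1.275
vertex -4.01 1.214 1.87
endloop
endfacet
facet normal 0.478 -0.850 -0.223
outer loop
vertex -3.319 1.137 1.275
vertex -2.563 1.457 1.678
vertex -3.176 0.984 2.166
endloop
endfacet
facet normal 0.098 0.192 0.977
outer loop
vertex -3.681 1.582 2.64
vertex -2.787 1.732 2.521
vertex -3.381 2.423 2.445
endloop
endfacet
facet normal -0.554 0.371 0.745
outer loop
vertex -3.681 1.582 2.64
vertex -3.381 2.423 2.445
vertex -4.137 2.103 2.042
endloop
endfacet
facet normal -0.858 -0.213 0.468
outer loop
vertex -3.681 1.582 2.64
vertex -4.137 2.103 2.042
vertex -4.01 1.214 1.87
endloop
endfacet
facet normal -0.395 -0.752 0.528
outer loop
vertex -3.681 1.582 2.64
vertex -4.01 1.214 1.87
vertex -3.176 0.984 2.166
endloop
endfacet
facet normal 0.196 -0.502 0.842
outer loop
vertex -3.681 1.582 2.64
vertex -3.176 0.984 2.166
vertex -2.787 1.732 2.521
endloop
endfacet
facet normal 0.575 0.560 0.596
outer loop
vertex -3.381 2.423 2.445
vertex -2.787 1.732 2.521
vertex -2.69 2.346 1.85
endloop
endfacet
facet normal -0.478 0.850 0.223
outer loop
vertex -4.137 2.103 2.042
vertex -3.381 2.423 2.445
vertex -3.524 2.576 1.554
endloop
endfacet
facet normal -0.969 -0.095 -0.227
outer loop
vertex -4.01 1.214 1.87
vertex -4.137 2.103 2.042
vertex -3.913 1.828 1.199
endloop
endfacet
facet normal -0.220 -0.967 -0.131
outer loop
vertex -3.176 0.984 2.166
vertex -4.01 1.214 1.87
vertex -3.319 1.137 1.275
endloop
endfacet
facet normal 0.735 -0.562 0.379
outer loop
vertex -2.787 1.732 2.521
vertex -3.176 0.984 2.166
vertex -2.563 1.457 1.678
endloop
endfacet
facet normal -0.509 -0.083 0.857
outer loop
vertex 0.67 -2.494 -1.932
vertex 1.02 -0.953 -1.575
vertex -0.088 -2.223 -2.356
endloop
endfacet
facet normal -0.217 -0.951 -0.220
outer loop
vertex 0.38 -2.147 -3.145
vertex 0.67 -2.494 -1.932
vertex -0.088 -2.223 -2.356
endloop
endfacet
facet normal -0.510 -0.082 0.856
outer loop
vertex -0.088 -2.223 -2.356
vertex 1.02 -0.953 -1.575
vertex 0.262 -0.682 -2.0
endloop
endfacet
facet normal -0.834 0.297 -0.466
outer loop
vertex 0.262 -0.682 -2.0
vertex 0.38 -2.147 -3.145
vertex -0.088 -2.223 -2.356
endloop
endfacet
facet normal 0.834 -0.297 0.466
outer loop
vertex 0.67 -2.494 -1.932
vertex 1.488 -0.877 -2.364
vertex 1.02 -0.953 -1.575
endloop
endfacet
facet normal -0.217 -0.951 -0.220
outer loop
vertex 1.138 -2.418 -2.72
vertex 0.67 -2.494 -1.932
vertex 0.38 -2.147 -3.145
endloop
endfacet
facet normal 0.833 -0.297 0.466
outer loop
vertex 1.138 -2.418 -2.72
vertex 1.488 -0.877 -2.364
vertex 0.67 -2.494 -1.932
endloop
endfacet
facet normal 0.217 0.951 0.220
outer loop
vertex 1.02 -0.953 -1.575
vertex 1.488 -0.877 -2.364
vertex 0.262 -0.682 -2.0
endloop
endfacet
facet normal -0.833 0.297 -0.466
outer loop
vertex 0.73 -0.606 -2.788
vertex 0.38 -2.147 -3.145
vertex 0.262 -0.682 -2.0
endloop
endfacet
facet normal 0.217 0.951 0.220
outer loop
vertex 0.262 -0.682 -2.0
vertex 1.488 -0.877 -2.364
vertex 0.73 -0.606 -2.788
endloop
endfacet
facet normal 0.510 0.083 -0.856
outer loop
vertex 0.73 -0.606 -2.788
vertex 1.138 -2.418 -2.72
vertex 0.38 -2.147 -3.145
endloop
endfacet
facet normal 0.509 0.082 -0.857
outer loop
vertex 1.488 -0.877 -2.364
vertex 1.138 -2.418 -2.72
vertex 0.73 -0.606 -2.788
endloop
endfacet

endsolid


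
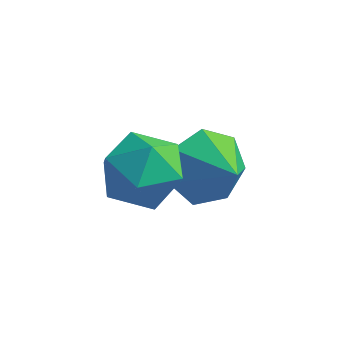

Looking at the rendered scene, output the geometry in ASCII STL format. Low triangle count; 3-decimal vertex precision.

solid 
facet normal -0.744 0.431 -0.511
outer loop
vertex 0.956 -0.015 1.123
vertex 0.471 0.044 1.879
vertex 1.052 0.641 1.537
endloop
endfacet
facet normal 0.963 0.029 -0.269
outer loop
vertex 0.956 -0.015 1.123
vertex 1.052 0.641 1.537
vertex 1.349 -0.464 2.481
endloop
endfacet
facet normal -0.744 0.431 -0.511
outer loop
vertex 1.052 0.641 1.537
vertex 0.471 0.044 1.879
vertex 0.71 0.847 2.208
endloop
endfacet
facet normal 0.837 0.467 0.283
outer loop
vertex 1.052 0.641 1.537
vertex 0.71 0.847 2.208
vertex 1.349 -0.464 2.481
endloop
endfacet
facet normal -0.744 0.431 -0.511
outer loop
vertex 0.71 0.847 2.208
vertex 0.471 0.044 1.879
vertex 0.189 0.449 2.631
endloop
endfacet
facet normal 0.399 0.369 0.839
outer loop
vertex 0.71 0.847 2.208
vertex 0.189 0.449 2.631
vertex 1.349 -0.464 2.481
endloop
endfacet
facet normal -0.744 0.431 -0.511
outer loop
vertex 0.189 0.449 2.631
vertex 0.471 0.044 1.879
vertex -0.12 -0.254 2.488
endloop
endfacet
facet normal -0.022 -0.190 0.982
outer loop
vertex 0.189 0.449 2.631
vertex -0.12 -0.254 2.488
vertex 1.349 -0.464 2.481
endloop
endfacet
facet normal -0.744 0.431 -0.511
outer loop
vertex -0.12 -0.254 2.488
vertex 0.471 0.044 1.879
vertex 0.016 -0.732 1.886
endloop
endfacet
facet normal -0.110 -0.790 0.603
outer loop
vertex -0.12 -0.254 2.488
vertex 0.016 -0.732 1.886
vertex 1.349 -0.464 2.481
endloop
endfacet
facet normal -0.744 0.431 -0.511
outer loop
vertex 0.016 -0.732 1.886
vertex 0.471 0.044 1.879
vertex 0.495 -0.626 1.278
endloop
endfacet
facet normal 0.202 -0.979 -0.012
outer loop
vertex 0.016 -0.732 1.886
vertex 0.495 -0.626 1.278
vertex 1.349 -0.464 2.481
endloop
endfacet
facet normal -0.744 0.431 -0.511
outer loop
vertex 0.495 -0.626 1.278
vertex 0.471 0.044 1.879
vertex 0.956 -0.015 1.123
endloop
endfacet
facet normal 0.680 -0.615 -0.400
outer loop
vertex 0.495 -0.626 1.278
vertex 0.956 -0.015 1.123
vertex 1.349 -0.464 2.481
endloop
endfacet
facet normal -0.862 -0.508 0.006
outer loop
vertex -0.966 -1.507 2.858
vertex -0.502 -2.296 2.722
vertex -0.67 -2.001 3.583
endloop
endfacet
facet normal -0.905 0.073 0.419
outer loop
vertex -0.966 -1.507 2.858
vertex -0.67 -2.001 3.583
vertex -0.593 -1.079 3.589
endloop
endfacet
facet normal -0.765 0.644 0.014
outer loop
vertex -0.966 -1.507 2.858
vertex -0.593 -1.079 3.589
vertex -0.377 -0.804 2.732
endloop
endfacet
facet normal -0.635 0.416 -0.651
outer loop
vertex -0.966 -1.507 2.858
vertex -0.377 -0.804 2.732
vertex -0.321 -1.557 2.196
endloop
endfacet
facet normal -0.695 -0.296 -0.655
outer loop
vertex -0.966 -1.507 2.858
vertex -0.321 -1.557 2.196
vertex -0.502 -2.296 2.722
endloop
endfacet
facet normal -0.396 0.027 0.918
outer loop
vertex -0.593 -1.079 3.589
vertex -0.67 -2.001 3.583
vertex 0.101 -1.603 3.904
endloop
endfacet
facet normal -0.327 -0.912 0.249
outer loop
vertex -0.67 -2.001 3.583
vertex -0.502 -2.296 2.722
vertex 0.157 -2.356 3.368
endloop
endfacet
facet normal -0.058 -0.569 -0.820
outer loop
vertex -0.502 -2.296 2.722
vertex -0.321 -1.557 2.196
vertex 0.373 -2.081 2.511
endloop
endfacet
facet normal 0.038 0.581 -0.813
outer loop
vertex -0.321 -1.557 2.196
vertex -0.377 -0.804 2.732
vertex 0.45 -1.159 2.517
endloop
endfacet
facet normal -0.170 0.950 0.262
outer loop
vertex -0.377 -0.804 2.732
vertex -0.593 -1.079 3.589
vertex 0.282 -0.864 3.378
endloop
endfacet
facet normal 0.635 -0.416 0.651
outer loop
vertex 0.746 -1.653 3.242
vertex 0.101 -1.603 3.904
vertex 0.157 -2.356 3.368
endloop
endfacet
facet normal 0.765 -0.644 -0.014
outer loop
vertex 0.746 -1.653 3.242
vertex 0.157 -2.356 3.368
vertex 0.373 -2.081 2.511
endloop
endfacet
facet normal 0.905 -0.073 -0.419
outer loop
vertex 0.746 -1.653 3.242
vertex 0.373 -2.081 2.511
vertex 0.45 -1.159 2.517
endloop
endfacet
facet normal 0.862 0.508 -0.006
outer loop
vertex 0.746 -1.653 3.242
vertex 0.45 -1.159 2.517
vertex 0.282 -0.864 3.378
endloop
endfacet
facet normal 0.695 0.296 0.655
outer loop
vertex 0.746 -1.653 3.242
vertex 0.282 -0.864 3.378
vertex 0.101 -1.603 3.904
endloop
endfacet
facet normal -0.038 -0.581 0.813
outer loop
vertex 0.157 -2.356 3.368
vertex 0.101 -1.603 3.904
vertex -0.67 -2.001 3.583
endloop
endfacet
facet normal 0.170 -0.950 -0.262
outer loop
vertex 0.373 -2.081 2.511
vertex 0.157 -2.356 3.368
vertex -0.502 -2.296 2.722
endloop
endfacet
facet normal 0.396 -0.027 -0.918
outer loop
vertex 0.45 -1.159 2.517
vertex 0.373 -2.081 2.511
vertex -0.321 -1.557 2.196
endloop
endfacet
facet normal 0.327 0.912 -0.249
outer loop
vertex 0.282 -0.864 3.378
vertex 0.45 -1.159 2.517
vertex -0.377 -0.804 2.732
endloop
endfacet
facet normal 0.058 0.569 0.820
outer loop
vertex 0.101 -1.603 3.904
vertex 0.282 -0.864 3.378
vertex -0.593 -1.079 3.589
endloop
endfacet

endsolid


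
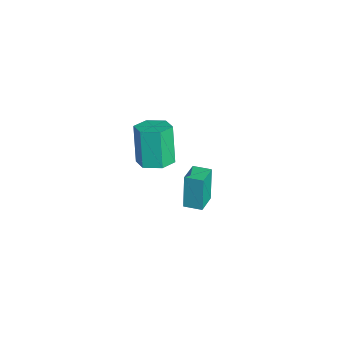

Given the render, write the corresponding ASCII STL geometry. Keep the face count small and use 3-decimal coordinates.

solid 
facet normal 0.327 -0.012 -0.945
outer loop
vertex 1.49 -2.803 3.292
vertex 0.672 -2.962 3.011
vertex 0.954 -2.133 3.098
endloop
endfacet
facet normal 0.722 0.648 0.242
outer loop
vertex 1.49 -2.803 3.292
vertex 0.954 -2.133 3.098
vertex 0.827 -2.779 5.21
endloop
endfacet
facet normal 0.722 0.649 0.242
outer loop
vertex 0.827 -2.779 5.21
vertex 0.954 -2.133 3.098
vertex 0.29 -2.109 5.016
endloop
endfacet
facet normal -0.327 0.012 0.945
outer loop
vertex 0.827 -2.779 5.21
vertex 0.29 -2.109 5.016
vertex 0.008 -2.938 4.929
endloop
endfacet
facet normal 0.327 -0.012 -0.945
outer loop
vertex 0.954 -2.133 3.098
vertex 0.672 -2.962 3.011
vertex 0.135 -2.292 2.817
endloop
endfacet
facet normal -0.167 0.983 -0.070
outer loop
vertex 0.954 -2.133 3.098
vertex 0.135 -2.292 2.817
vertex 0.29 -2.109 5.016
endloop
endfacet
facet normal -0.167 0.983 -0.070
outer loop
vertex 0.29 -2.109 5.016
vertex 0.135 -2.292 2.817
vertex -0.528 -2.268 4.735
endloop
endfacet
facet normal -0.327 0.012 0.945
outer loop
vertex 0.29 -2.109 5.016
vertex -0.528 -2.268 4.735
vertex 0.008 -2.938 4.929
endloop
endfacet
facet normal 0.327 -0.012 -0.945
outer loop
vertex 0.135 -2.292 2.817
vertex 0.672 -2.962 3.011
vertex -0.147 -3.121 2.73
endloop
endfacet
facet normal -0.889 0.335 -0.312
outer loop
vertex 0.135 -2.292 2.817
vertex -0.147 -3.121 2.73
vertex -0.528 -2.268 4.735
endloop
endfacet
facet normal -0.889 0.335 -0.312
outer loop
vertex -0.528 -2.268 4.735
vertex -0.147 -3.121 2.73
vertex -0.81 -3.097 4.648
endloop
endfacet
facet normal -0.327 0.012 0.945
outer loop
vertex -0.528 -2.268 4.735
vertex -0.81 -3.097 4.648
vertex 0.008 -2.938 4.929
endloop
endfacet
facet normal 0.327 -0.012 -0.945
outer loop
vertex -0.147 -3.121 2.73
vertex 0.672 -2.962 3.011
vertex 0.39 -3.791 2.924
endloop
endfacet
facet normal -0.722 -0.649 -0.241
outer loop
vertex -0.147 -3.121 2.73
vertex 0.39 -3.791 2.924
vertex -0.81 -3.097 4.648
endloop
endfacet
facet normal -0.722 -0.648 -0.242
outer loop
vertex -0.81 -3.097 4.648
vertex 0.39 -3.791 2.924
vertex -0.274 -3.767 4.842
endloop
endfacet
facet normal -0.327 0.012 0.945
outer loop
vertex -0.81 -3.097 4.648
vertex -0.274 -3.767 4.842
vertex 0.008 -2.938 4.929
endloop
endfacet
facet normal 0.327 -0.012 -0.945
outer loop
vertex 0.39 -3.791 2.924
vertex 0.672 -2.962 3.011
vertex 1.208 -3.632 3.205
endloop
endfacet
facet normal 0.167 -0.983 0.070
outer loop
vertex 0.39 -3.791 2.924
vertex 1.208 -3.632 3.205
vertex -0.274 -3.767 4.842
endloop
endfacet
facet normal 0.167 -0.983 0.070
outer loop
vertex -0.274 -3.767 4.842
vertex 1.208 -3.632 3.205
vertex 0.545 -3.608 5.123
endloop
endfacet
facet normal -0.327 0.012 0.945
outer loop
vertex -0.274 -3.767 4.842
vertex 0.545 -3.608 5.123
vertex 0.008 -2.938 4.929
endloop
endfacet
facet normal 0.327 -0.012 -0.945
outer loop
vertex 1.208 -3.632 3.205
vertex 0.672 -2.962 3.011
vertex 1.49 -2.803 3.292
endloop
endfacet
facet normal 0.889 -0.335 0.312
outer loop
vertex 1.208 -3.632 3.205
vertex 1.49 -2.803 3.292
vertex 0.545 -3.608 5.123
endloop
endfacet
facet normal 0.889 -0.335 0.312
outer loop
vertex 0.545 -3.608 5.123
vertex 1.49 -2.803 3.292
vertex 0.827 -2.779 5.21
endloop
endfacet
facet normal -0.327 0.012 0.945
outer loop
vertex 0.545 -3.608 5.123
vertex 0.827 -2.779 5.21
vertex 0.008 -2.938 4.929
endloop
endfacet
facet normal -0.507 -0.861 -0.045
outer loop
vertex -1.217 -1.294 -0.267
vertex -2.237 -0.682 -0.489
vertex -0.874 -1.399 -2.133
endloop
endfacet
facet normal 0.843 -0.505 0.183
outer loop
vertex -0.403 -0.598 -2.091
vertex -1.217 -1.294 -0.267
vertex -0.874 -1.399 -2.133
endloop
endfacet
facet normal -0.507 -0.861 -0.045
outer loop
vertex -0.874 -1.399 -2.133
vertex -2.237 -0.682 -0.489
vertex -1.894 -0.787 -2.355
endloop
endfacet
facet normal 0.181 -0.055 -0.982
outer loop
vertex -1.894 -0.787 -2.355
vertex -0.403 -0.598 -2.091
vertex -0.874 -1.399 -2.133
endloop
endfacet
facet normal -0.181 0.055 0.982
outer loop
vertex -1.217 -1.294 -0.267
vertex -1.766 0.119 -0.447
vertex -2.237 -0.682 -0.489
endloop
endfacet
facet normal 0.843 -0.505 0.183
outer loop
vertex -0.746 -0.493 -0.225
vertex -1.217 -1.294 -0.267
vertex -0.403 -0.598 -2.091
endloop
endfacet
facet normal -0.181 0.055 0.982
outer loop
vertex -0.746 -0.493 -0.225
vertex -1.766 0.119 -0.447
vertex -1.217 -1.294 -0.267
endloop
endfacet
facet normal -0.843 0.505 -0.183
outer loop
vertex -2.237 -0.682 -0.489
vertex -1.766 0.119 -0.447
vertex -1.894 -0.787 -2.355
endloop
endfacet
facet normal 0.181 -0.055 -0.982
outer loop
vertex -1.423 0.014 -2.313
vertex -0.403 -0.598 -2.091
vertex -1.894 -0.787 -2.355
endloop
endfacet
facet normal -0.843 0.505 -0.183
outer loop
vertex -1.894 -0.787 -2.355
vertex -1.766 0.119 -0.447
vertex -1.423 0.014 -2.313
endloop
endfacet
facet normal 0.507 0.861 0.045
outer loop
vertex -1.423 0.014 -2.313
vertex -0.746 -0.493 -0.225
vertex -0.403 -0.598 -2.091
endloop
endfacet
facet normal 0.507 0.861 0.045
outer loop
vertex -1.766 0.119 -0.447
vertex -0.746 -0.493 -0.225
vertex -1.423 0.014 -2.313
endloop
endfacet

endsolid


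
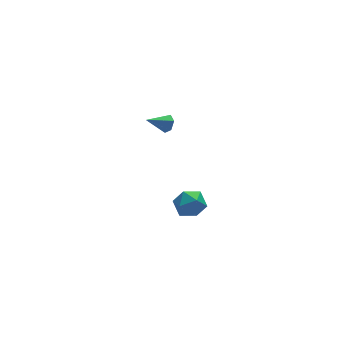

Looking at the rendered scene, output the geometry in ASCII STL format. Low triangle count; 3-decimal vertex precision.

solid 
facet normal -0.370 0.816 0.444
outer loop
vertex -1.675 -1.167 -3.662
vertex -1.144 -1.373 -2.841
vertex -0.75 -0.803 -3.56
endloop
endfacet
facet normal -0.328 0.907 -0.262
outer loop
vertex -1.675 -1.167 -3.662
vertex -0.75 -0.803 -3.56
vertex -1.05 -1.166 -4.441
endloop
endfacet
facet normal -0.716 0.397 -0.574
outer loop
vertex -1.675 -1.167 -3.662
vertex -1.05 -1.166 -4.441
vertex -1.629 -1.96 -4.267
endloop
endfacet
facet normal -0.998 -0.012 -0.060
outer loop
vertex -1.675 -1.167 -3.662
vertex -1.629 -1.96 -4.267
vertex -1.687 -2.089 -3.278
endloop
endfacet
facet normal -0.784 0.247 0.569
outer loop
vertex -1.675 -1.167 -3.662
vertex -1.687 -2.089 -3.278
vertex -1.144 -1.373 -2.841
endloop
endfacet
facet normal 0.351 0.817 -0.456
outer loop
vertex -1.05 -1.166 -4.441
vertex -0.75 -0.803 -3.56
vertex -0.133 -1.371 -4.102
endloop
endfacet
facet normal 0.285 0.669 0.687
outer loop
vertex -0.75 -0.803 -3.56
vertex -1.144 -1.373 -2.841
vertex -0.191 -1.5 -3.113
endloop
endfacet
facet normal -0.384 -0.251 0.888
outer loop
vertex -1.144 -1.373 -2.841
vertex -1.687 -2.089 -3.278
vertex -0.77 -2.294 -2.939
endloop
endfacet
facet normal -0.731 -0.670 -0.130
outer loop
vertex -1.687 -2.089 -3.278
vertex -1.629 -1.96 -4.267
vertex -1.07 -2.657 -3.82
endloop
endfacet
facet normal -0.276 -0.010 -0.961
outer loop
vertex -1.629 -1.96 -4.267
vertex -1.05 -1.166 -4.441
vertex -0.676 -2.087 -4.539
endloop
endfacet
facet normal 0.998 0.012 0.060
outer loop
vertex -0.145 -2.293 -3.718
vertex -0.133 -1.371 -4.102
vertex -0.191 -1.5 -3.113
endloop
endfacet
facet normal 0.716 -0.397 0.574
outer loop
vertex -0.145 -2.293 -3.718
vertex -0.191 -1.5 -3.113
vertex -0.77 -2.294 -2.939
endloop
endfacet
facet normal 0.328 -0.907 0.262
outer loop
vertex -0.145 -2.293 -3.718
vertex -0.77 -2.294 -2.939
vertex -1.07 -2.657 -3.82
endloop
endfacet
facet normal 0.370 -0.816 -0.444
outer loop
vertex -0.145 -2.293 -3.718
vertex -1.07 -2.657 -3.82
vertex -0.676 -2.087 -4.539
endloop
endfacet
facet normal 0.784 -0.247 -0.569
outer loop
vertex -0.145 -2.293 -3.718
vertex -0.676 -2.087 -4.539
vertex -0.133 -1.371 -4.102
endloop
endfacet
facet normal 0.731 0.670 0.130
outer loop
vertex -0.191 -1.5 -3.113
vertex -0.133 -1.371 -4.102
vertex -0.75 -0.803 -3.56
endloop
endfacet
facet normal 0.276 0.010 0.961
outer loop
vertex -0.77 -2.294 -2.939
vertex -0.191 -1.5 -3.113
vertex -1.144 -1.373 -2.841
endloop
endfacet
facet normal -0.351 -0.817 0.456
outer loop
vertex -1.07 -2.657 -3.82
vertex -0.77 -2.294 -2.939
vertex -1.687 -2.089 -3.278
endloop
endfacet
facet normal -0.285 -0.669 -0.687
outer loop
vertex -0.676 -2.087 -4.539
vertex -1.07 -2.657 -3.82
vertex -1.629 -1.96 -4.267
endloop
endfacet
facet normal 0.384 0.251 -0.888
outer loop
vertex -0.133 -1.371 -4.102
vertex -0.676 -2.087 -4.539
vertex -1.05 -1.166 -4.441
endloop
endfacet
facet normal 0.866 -0.078 -0.493
outer loop
vertex -1.944 -1.954 4.068
vertex -2.155 -1.633 3.647
vertex -1.884 -1.387 4.084
endloop
endfacet
facet normal 0.161 -0.045 0.986
outer loop
vertex -1.944 -1.954 4.068
vertex -1.884 -1.387 4.084
vertex -3.325 -1.527 4.313
endloop
endfacet
facet normal 0.866 -0.078 -0.493
outer loop
vertex -1.884 -1.387 4.084
vertex -2.155 -1.633 3.647
vertex -2.095 -1.066 3.663
endloop
endfacet
facet normal 0.018 0.799 0.601
outer loop
vertex -1.884 -1.387 4.084
vertex -2.095 -1.066 3.663
vertex -3.325 -1.527 4.313
endloop
endfacet
facet normal 0.866 -0.078 -0.494
outer loop
vertex -2.095 -1.066 3.663
vertex -2.155 -1.633 3.647
vertex -2.366 -1.311 3.226
endloop
endfacet
facet normal -0.440 0.872 -0.215
outer loop
vertex -2.095 -1.066 3.663
vertex -2.366 -1.311 3.226
vertex -3.325 -1.527 4.313
endloop
endfacet
facet normal 0.866 -0.078 -0.494
outer loop
vertex -2.366 -1.311 3.226
vertex -2.155 -1.633 3.647
vertex -2.426 -1.878 3.21
endloop
endfacet
facet normal -0.756 0.098 -0.647
outer loop
vertex -2.366 -1.311 3.226
vertex -2.426 -1.878 3.21
vertex -3.325 -1.527 4.313
endloop
endfacet
facet normal 0.866 -0.078 -0.494
outer loop
vertex -2.426 -1.878 3.21
vertex -2.155 -1.633 3.647
vertex -2.215 -2.199 3.631
endloop
endfacet
facet normal -0.612 -0.746 -0.262
outer loop
vertex -2.426 -1.878 3.21
vertex -2.215 -2.199 3.631
vertex -3.325 -1.527 4.313
endloop
endfacet
facet normal 0.866 -0.078 -0.494
outer loop
vertex -2.215 -2.199 3.631
vertex -2.155 -1.633 3.647
vertex -1.944 -1.954 4.068
endloop
endfacet
facet normal -0.155 -0.818 0.554
outer loop
vertex -2.215 -2.199 3.631
vertex -1.944 -1.954 4.068
vertex -3.325 -1.527 4.313
endloop
endfacet

endsolid


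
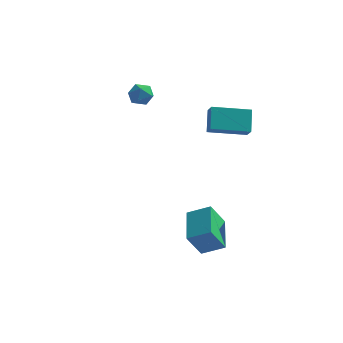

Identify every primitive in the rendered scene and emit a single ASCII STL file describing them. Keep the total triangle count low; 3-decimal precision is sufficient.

solid 
facet normal -0.304 -0.459 0.835
outer loop
vertex 3.471 -2.104 -2.663
vertex 2.298 -2.341 -3.22
vertex 4.2 -3.949 -3.413
endloop
endfacet
facet normal 0.889 0.180 0.422
outer loop
vertex 4.682 -3.219 -4.74
vertex 3.471 -2.104 -2.663
vertex 4.2 -3.949 -3.413
endloop
endfacet
facet normal -0.303 -0.459 0.835
outer loop
vertex 4.2 -3.949 -3.413
vertex 2.298 -2.341 -3.22
vertex 3.027 -4.186 -3.969
endloop
endfacet
facet normal 0.343 -0.870 -0.354
outer loop
vertex 3.027 -4.186 -3.969
vertex 4.682 -3.219 -4.74
vertex 4.2 -3.949 -3.413
endloop
endfacet
facet normal -0.344 0.870 0.354
outer loop
vertex 3.471 -2.104 -2.663
vertex 2.78 -1.611 -4.547
vertex 2.298 -2.341 -3.22
endloop
endfacet
facet normal 0.889 0.180 0.422
outer loop
vertex 3.953 -1.374 -3.991
vertex 3.471 -2.104 -2.663
vertex 4.682 -3.219 -4.74
endloop
endfacet
facet normal -0.343 0.870 0.354
outer loop
vertex 3.953 -1.374 -3.991
vertex 2.78 -1.611 -4.547
vertex 3.471 -2.104 -2.663
endloop
endfacet
facet normal -0.889 -0.180 -0.422
outer loop
vertex 2.298 -2.341 -3.22
vertex 2.78 -1.611 -4.547
vertex 3.027 -4.186 -3.969
endloop
endfacet
facet normal 0.344 -0.870 -0.354
outer loop
vertex 3.509 -3.456 -5.297
vertex 4.682 -3.219 -4.74
vertex 3.027 -4.186 -3.969
endloop
endfacet
facet normal -0.889 -0.180 -0.421
outer loop
vertex 3.027 -4.186 -3.969
vertex 2.78 -1.611 -4.547
vertex 3.509 -3.456 -5.297
endloop
endfacet
facet normal 0.304 0.459 -0.835
outer loop
vertex 3.509 -3.456 -5.297
vertex 3.953 -1.374 -3.991
vertex 4.682 -3.219 -4.74
endloop
endfacet
facet normal 0.303 0.459 -0.835
outer loop
vertex 2.78 -1.611 -4.547
vertex 3.953 -1.374 -3.991
vertex 3.509 -3.456 -5.297
endloop
endfacet
facet normal -0.696 0.613 0.374
outer loop
vertex -2.717 2.293 2.441
vertex -2.386 2.247 3.132
vertex -2.17 2.794 2.638
endloop
endfacet
facet normal -0.577 0.754 -0.315
outer loop
vertex -2.717 2.293 2.441
vertex -2.17 2.794 2.638
vertex -2.178 2.493 1.932
endloop
endfacet
facet normal -0.708 0.159 -0.688
outer loop
vertex -2.717 2.293 2.441
vertex -2.178 2.493 1.932
vertex -2.398 1.76 1.989
endloop
endfacet
facet normal -0.908 -0.350 -0.228
outer loop
vertex -2.717 2.293 2.441
vertex -2.398 1.76 1.989
vertex -2.526 1.608 2.731
endloop
endfacet
facet normal -0.901 -0.071 0.427
outer loop
vertex -2.717 2.293 2.441
vertex -2.526 1.608 2.731
vertex -2.386 2.247 3.132
endloop
endfacet
facet normal 0.113 0.914 -0.391
outer loop
vertex -2.178 2.493 1.932
vertex -2.17 2.794 2.638
vertex -1.514 2.572 2.309
endloop
endfacet
facet normal -0.081 0.685 0.724
outer loop
vertex -2.17 2.794 2.638
vertex -2.386 2.247 3.132
vertex -1.642 2.42 3.051
endloop
endfacet
facet normal -0.410 -0.419 0.810
outer loop
vertex -2.386 2.247 3.132
vertex -2.526 1.608 2.731
vertex -1.862 1.687 3.108
endloop
endfacet
facet normal -0.421 -0.872 -0.251
outer loop
vertex -2.526 1.608 2.731
vertex -2.398 1.76 1.989
vertex -1.87 1.386 2.402
endloop
endfacet
facet normal -0.097 -0.048 -0.994
outer loop
vertex -2.398 1.76 1.989
vertex -2.178 2.493 1.932
vertex -1.654 1.933 1.908
endloop
endfacet
facet normal 0.908 0.350 0.228
outer loop
vertex -1.323 1.887 2.599
vertex -1.514 2.572 2.309
vertex -1.642 2.42 3.051
endloop
endfacet
facet normal 0.708 -0.159 0.688
outer loop
vertex -1.323 1.887 2.599
vertex -1.642 2.42 3.051
vertex -1.862 1.687 3.108
endloop
endfacet
facet normal 0.577 -0.754 0.315
outer loop
vertex -1.323 1.887 2.599
vertex -1.862 1.687 3.108
vertex -1.87 1.386 2.402
endloop
endfacet
facet normal 0.696 -0.613 -0.374
outer loop
vertex -1.323 1.887 2.599
vertex -1.87 1.386 2.402
vertex -1.654 1.933 1.908
endloop
endfacet
facet normal 0.901 0.071 -0.427
outer loop
vertex -1.323 1.887 2.599
vertex -1.654 1.933 1.908
vertex -1.514 2.572 2.309
endloop
endfacet
facet normal 0.421 0.872 0.251
outer loop
vertex -1.642 2.42 3.051
vertex -1.514 2.572 2.309
vertex -2.17 2.794 2.638
endloop
endfacet
facet normal 0.097 0.048 0.994
outer loop
vertex -1.862 1.687 3.108
vertex -1.642 2.42 3.051
vertex -2.386 2.247 3.132
endloop
endfacet
facet normal -0.113 -0.914 0.391
outer loop
vertex -1.87 1.386 2.402
vertex -1.862 1.687 3.108
vertex -2.526 1.608 2.731
endloop
endfacet
facet normal 0.081 -0.685 -0.724
outer loop
vertex -1.654 1.933 1.908
vertex -1.87 1.386 2.402
vertex -2.398 1.76 1.989
endloop
endfacet
facet normal 0.410 0.419 -0.810
outer loop
vertex -1.514 2.572 2.309
vertex -1.654 1.933 1.908
vertex -2.178 2.493 1.932
endloop
endfacet
facet normal -0.470 0.644 -0.604
outer loop
vertex 1.642 2.187 1.935
vertex 3.451 3.204 1.611
vertex 1.926 1.316 0.786
endloop
endfacet
facet normal -0.861 -0.484 0.154
outer loop
vertex 2.349 0.736 1.329
vertex 1.642 2.187 1.935
vertex 1.926 1.316 0.786
endloop
endfacet
facet normal -0.471 0.644 -0.603
outer loop
vertex 1.926 1.316 0.786
vertex 3.451 3.204 1.611
vertex 3.734 2.333 0.461
endloop
endfacet
facet normal 0.192 -0.592 -0.782
outer loop
vertex 3.734 2.333 0.461
vertex 2.349 0.736 1.329
vertex 1.926 1.316 0.786
endloop
endfacet
facet normal -0.193 0.592 0.783
outer loop
vertex 1.642 2.187 1.935
vertex 3.874 2.624 2.154
vertex 3.451 3.204 1.611
endloop
endfacet
facet normal -0.861 -0.484 0.155
outer loop
vertex 2.066 1.607 2.479
vertex 1.642 2.187 1.935
vertex 2.349 0.736 1.329
endloop
endfacet
facet normal -0.193 0.593 0.782
outer loop
vertex 2.066 1.607 2.479
vertex 3.874 2.624 2.154
vertex 1.642 2.187 1.935
endloop
endfacet
facet normal 0.861 0.484 -0.154
outer loop
vertex 3.451 3.204 1.611
vertex 3.874 2.624 2.154
vertex 3.734 2.333 0.461
endloop
endfacet
facet normal 0.193 -0.592 -0.782
outer loop
vertex 4.158 1.753 1.005
vertex 2.349 0.736 1.329
vertex 3.734 2.333 0.461
endloop
endfacet
facet normal 0.861 0.485 -0.154
outer loop
vertex 3.734 2.333 0.461
vertex 3.874 2.624 2.154
vertex 4.158 1.753 1.005
endloop
endfacet
facet normal 0.470 -0.644 0.603
outer loop
vertex 4.158 1.753 1.005
vertex 2.066 1.607 2.479
vertex 2.349 0.736 1.329
endloop
endfacet
facet normal 0.470 -0.643 0.604
outer loop
vertex 3.874 2.624 2.154
vertex 2.066 1.607 2.479
vertex 4.158 1.753 1.005
endloop
endfacet

endsolid


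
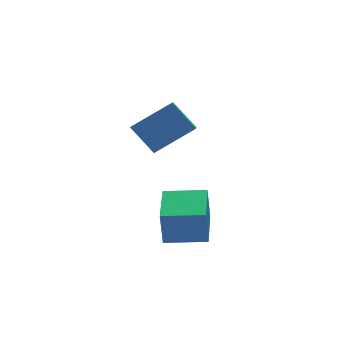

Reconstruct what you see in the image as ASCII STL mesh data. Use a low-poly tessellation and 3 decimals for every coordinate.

solid 
facet normal -0.822 0.177 -0.541
outer loop
vertex 0.518 1.001 0.081
vertex 1.13 2.019 -0.517
vertex 1.063 -0.007 -1.078
endloop
endfacet
facet normal -0.460 -0.766 0.449
outer loop
vertex 2.79 -0.379 0.057
vertex 0.518 1.001 0.081
vertex 1.063 -0.007 -1.078
endloop
endfacet
facet normal -0.822 0.177 -0.541
outer loop
vertex 1.063 -0.007 -1.078
vertex 1.13 2.019 -0.517
vertex 1.675 1.011 -1.676
endloop
endfacet
facet normal 0.334 -0.619 -0.711
outer loop
vertex 1.675 1.011 -1.676
vertex 2.79 -0.379 0.057
vertex 1.063 -0.007 -1.078
endloop
endfacet
facet normal -0.334 0.619 0.711
outer loop
vertex 0.518 1.001 0.081
vertex 2.857 1.647 0.618
vertex 1.13 2.019 -0.517
endloop
endfacet
facet normal -0.460 -0.766 0.449
outer loop
vertex 2.245 0.629 1.216
vertex 0.518 1.001 0.081
vertex 2.79 -0.379 0.057
endloop
endfacet
facet normal -0.334 0.619 0.711
outer loop
vertex 2.245 0.629 1.216
vertex 2.857 1.647 0.618
vertex 0.518 1.001 0.081
endloop
endfacet
facet normal 0.460 0.766 -0.449
outer loop
vertex 1.13 2.019 -0.517
vertex 2.857 1.647 0.618
vertex 1.675 1.011 -1.676
endloop
endfacet
facet normal 0.334 -0.619 -0.711
outer loop
vertex 3.402 0.639 -0.541
vertex 2.79 -0.379 0.057
vertex 1.675 1.011 -1.676
endloop
endfacet
facet normal 0.460 0.766 -0.449
outer loop
vertex 1.675 1.011 -1.676
vertex 2.857 1.647 0.618
vertex 3.402 0.639 -0.541
endloop
endfacet
facet normal 0.822 -0.177 0.541
outer loop
vertex 3.402 0.639 -0.541
vertex 2.245 0.629 1.216
vertex 2.79 -0.379 0.057
endloop
endfacet
facet normal 0.822 -0.177 0.541
outer loop
vertex 2.857 1.647 0.618
vertex 2.245 0.629 1.216
vertex 3.402 0.639 -0.541
endloop
endfacet
facet normal -0.524 -0.849 -0.071
outer loop
vertex 0.802 -4.67 -2.095
vertex -0.696 -3.736 -2.219
vertex 0.957 -4.633 -3.687
endloop
endfacet
facet normal 0.846 -0.528 0.070
outer loop
vertex 2.036 -2.884 -3.541
vertex 0.802 -4.67 -2.095
vertex 0.957 -4.633 -3.687
endloop
endfacet
facet normal -0.524 -0.849 -0.071
outer loop
vertex 0.957 -4.633 -3.687
vertex -0.696 -3.736 -2.219
vertex -0.541 -3.698 -3.811
endloop
endfacet
facet normal 0.097 0.023 -0.995
outer loop
vertex -0.541 -3.698 -3.811
vertex 2.036 -2.884 -3.541
vertex 0.957 -4.633 -3.687
endloop
endfacet
facet normal -0.097 -0.023 0.995
outer loop
vertex 0.802 -4.67 -2.095
vertex 0.383 -1.987 -2.073
vertex -0.696 -3.736 -2.219
endloop
endfacet
facet normal 0.846 -0.528 0.070
outer loop
vertex 1.881 -2.922 -1.949
vertex 0.802 -4.67 -2.095
vertex 2.036 -2.884 -3.541
endloop
endfacet
facet normal -0.097 -0.023 0.995
outer loop
vertex 1.881 -2.922 -1.949
vertex 0.383 -1.987 -2.073
vertex 0.802 -4.67 -2.095
endloop
endfacet
facet normal -0.846 0.528 -0.070
outer loop
vertex -0.696 -3.736 -2.219
vertex 0.383 -1.987 -2.073
vertex -0.541 -3.698 -3.811
endloop
endfacet
facet normal 0.097 0.023 -0.995
outer loop
vertex 0.538 -1.95 -3.665
vertex 2.036 -2.884 -3.541
vertex -0.541 -3.698 -3.811
endloop
endfacet
facet normal -0.846 0.528 -0.070
outer loop
vertex -0.541 -3.698 -3.811
vertex 0.383 -1.987 -2.073
vertex 0.538 -1.95 -3.665
endloop
endfacet
facet normal 0.523 0.849 0.071
outer loop
vertex 0.538 -1.95 -3.665
vertex 1.881 -2.922 -1.949
vertex 2.036 -2.884 -3.541
endloop
endfacet
facet normal 0.524 0.849 0.071
outer loop
vertex 0.383 -1.987 -2.073
vertex 1.881 -2.922 -1.949
vertex 0.538 -1.95 -3.665
endloop
endfacet

endsolid
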